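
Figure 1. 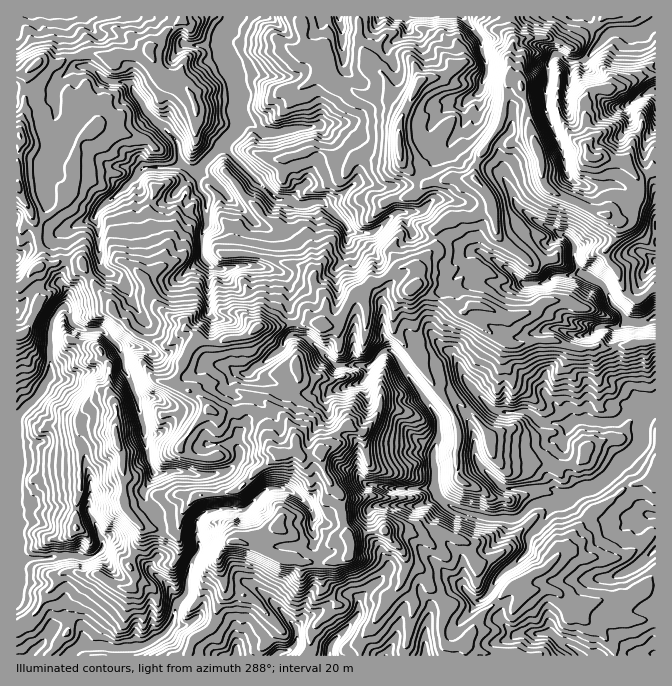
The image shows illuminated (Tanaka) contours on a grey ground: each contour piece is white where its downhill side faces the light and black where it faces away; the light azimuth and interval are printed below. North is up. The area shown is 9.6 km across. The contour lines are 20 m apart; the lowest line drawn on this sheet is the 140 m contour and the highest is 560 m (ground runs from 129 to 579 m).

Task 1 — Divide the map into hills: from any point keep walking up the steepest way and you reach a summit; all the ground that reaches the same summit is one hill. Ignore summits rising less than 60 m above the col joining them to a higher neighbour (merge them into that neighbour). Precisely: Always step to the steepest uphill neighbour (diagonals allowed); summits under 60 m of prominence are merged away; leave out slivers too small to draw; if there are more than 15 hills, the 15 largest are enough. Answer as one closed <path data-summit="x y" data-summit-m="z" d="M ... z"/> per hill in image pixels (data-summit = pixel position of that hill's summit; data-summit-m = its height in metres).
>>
<path data-summit="282 453" data-summit-m="579" d="M464 16l-448 1 0 71 38 4 2 25-5 11 2 25-9 20 0 17 5 17 20 21-17 10-20 3-16 16 0 158 20-17 8-15 6-5 17 1 11-6 14-2 13-13 15-7 4 11 0 6 14 30 6 29 4 30 6 15-10 16 0 10 9 10 8 17 0 10-3 7 0 15-8 12-10-10-15-6-11-12-6-2-5 3-15-34 3-11 0-17-4-11-45 2-25-5 0 190 639-1 0-393-2-3-15-8-19 3-18-13-13 0-14 7-2-6-9-8-5 0-9 9-15-2-7 3-18 27-30-20-6 0-6 6-2 10-3 5-22 21-8 25-2 14 5 8 18 15 10 23 19 22-18 16-5-7-3 0-19 10-40-61-8-7-6 0-16 15-10-2-20 2-8-5-23-23-10-2-4-9 0-12-4-5 0-25-3-8-8-6-22-6 7-23 0-15-7-4 15-13 6-11 11 0 9 5 27-1 30 30 18 0 25-20 25-2 4-4-2-7-10-12-13-3 13-2 34-35 16-25 2-6-2-14 17-13 2-10 3-5 0-15-5-13 0-9z"/><path data-summit="539 152" data-summit-m="498" d="M577 16l-113 1 17 21 0 9 5 13 0 15-3 5-2 10-17 13 2 14-2 6-16 25-34 35-13 2 13 3 12 15 0 4-4 4-16 2 2 12 7 9 10 4 22 0 20 11 13 2 30 20 18-27 7-3 15 2 9-9 8 2 8 12 14-7 13 0 18 13 19-3 17 9 0-47-21-12-15-15-11-2-12 4-10 0-12-5-9-11-5-27-13-28-2-7 2-45 3-7 4-4 5 2 8-11 8-17z"/><path data-summit="412 288" data-summit-m="476" d="M288 199l-11 0-6 11-15 13 7 4 0 15-7 23 22 6 8 6 3 8 0 25 4 5 1 18 3 3 10 2 23 23 8 5 7-2 23 2 16-15 6 0 8 7 40 61 19-10 3 0 5 7 18-16-19-22-10-23-18-15-5-8 0-7 10-32 22-21 3-5 0-7 7-8-26-14-22 0-10-4-7-9-3-12-8 0-25 20-18 0-30-30-27 1z"/><path data-summit="117 442" data-summit-m="490" d="M120 351l-15 7-13 13-14 2-11 6-17-1-6 5-8 15-20 19 0 48 26 6 45-2 4 11 0 17-3 11 15 34 5-3 6 2 11 12 15 6 10 10 8-12 0-15 3-7 0-10-8-17-9-10 0-10 10-16-6-15-4-30-6-29-14-30 0-6z"/><path data-summit="590 157" data-summit-m="490" d="M585 59l-14 3-2 23-3 8 2 14-8 6-12 2 15 35 3 22 9 11 12 5 10 0 12-4 11 2 15 15 20 12 1-85-4 3-8 0-13-9-6-16-10 2-8-4-11-12-2-17-8-8z"/><path data-summit="17 187" data-summit-m="369" d="M27 89l-11 1 1 166 15-15 20-3 17-10-20-21-5-17 0-17 9-20-2-25 5-11-2-25-26-1z"/>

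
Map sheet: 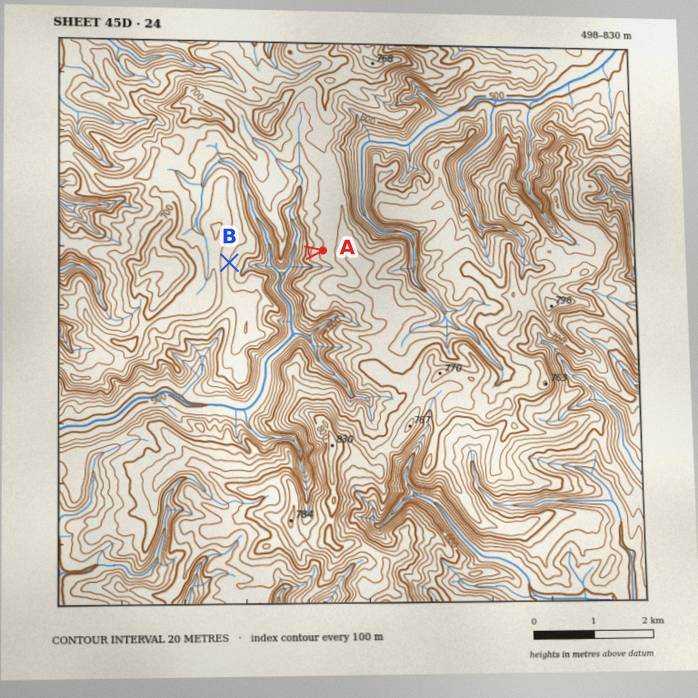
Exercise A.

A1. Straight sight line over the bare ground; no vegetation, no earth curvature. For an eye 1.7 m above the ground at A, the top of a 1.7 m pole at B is in view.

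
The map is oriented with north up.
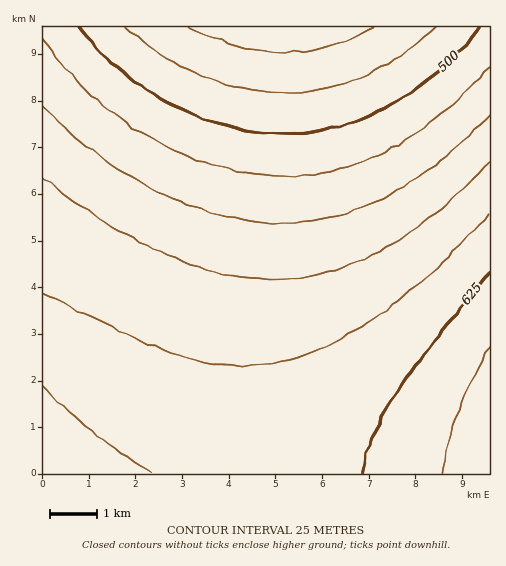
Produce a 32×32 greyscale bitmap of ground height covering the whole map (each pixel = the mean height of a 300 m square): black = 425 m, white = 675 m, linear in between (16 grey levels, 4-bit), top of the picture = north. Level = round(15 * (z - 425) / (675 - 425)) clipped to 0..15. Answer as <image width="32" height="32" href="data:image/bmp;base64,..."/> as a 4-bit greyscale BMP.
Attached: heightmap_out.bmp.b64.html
<image width="32" height="32" href="data:image/bmp;base64,Qk12AgAAAAAAAHYAAAAoAAAAIAAAACAAAAABAAQAAAAAAAACAAATCwAAEwsAABAAAAAAAAAAAAAAABEREQAiIiIAMzMzAERERABVVVUAZmZmAHd3dwCIiIgAmZmZAKqqqgC7u7sAzMzMAN3d3QDu7u4A////AKqqqqu7u7u7u7vMzM3d3u+qqqq7u7u7u7u7zMzN3d7uqqq7u7u7u7u7u7zMzN3e7qqru7u7u7u7u7u8zMzd3u6qu7u7u7u7u7u7u8zMzd3uq7u7u7u7u7u7u7u8zM3d7ru7u7u7u7u7u7u7u8zM3d67u7u7u7u7u7u7u7vMzN3eu7u7u7uqqqqqq7u7vMzN3bu7u7qqqqqqqqqru7vMzN27u7qqqqqqqqqqqqu7vMzdu7qqqqqqqqqqqqqqu7vMzbqqqqqqqqqZmZqqqqq7vMyqqqqqqpmZmZmZmaqqq7vMqqqqqpmZmZmZmZmZqqq7vKqqqpmZmZmYiImZmZmqq7uqqpmZmZiIiIiIiImZmqq7qpmZmYiIiIiIiIiIiZmqq6mZmYiIiId3d3d4iIiZmqqZmZiIiHd3d3d3d3eIiJmqmZiIiHd3d2ZmZnd3d4iJmpmIiHd3dmZmZmZmZ3d4iJmYiHd3ZmZmZVVVZmZnd3iJiId3dmZlVVVVVVVWZmd3iIh3dmZlVVVURERVVVZmd3iHd2ZlVVREREREREVVVmZ3d3ZmVVREREMzM0RERVVmZ3dmVVREQzMzMzMzNERFVmZ2ZVVEQzMzIiIiMzM0RFVmZlVURDMyIiIiIiIjMzRFVmZVRDMyIiIREREiIiMzRFVlVEMzIiERERERERIiMzRF"/>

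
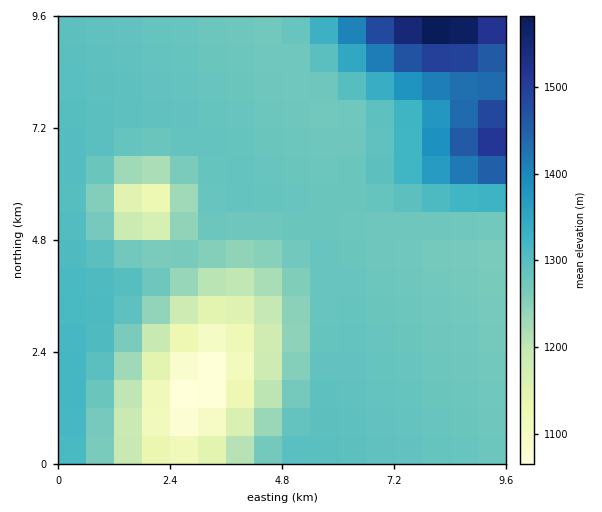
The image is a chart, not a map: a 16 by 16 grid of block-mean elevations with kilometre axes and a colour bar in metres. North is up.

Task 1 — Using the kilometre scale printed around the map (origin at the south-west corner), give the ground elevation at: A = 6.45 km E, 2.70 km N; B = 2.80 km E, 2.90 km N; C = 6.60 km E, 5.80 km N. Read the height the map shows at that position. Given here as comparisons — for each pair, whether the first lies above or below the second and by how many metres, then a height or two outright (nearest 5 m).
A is above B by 150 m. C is above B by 145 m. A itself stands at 1285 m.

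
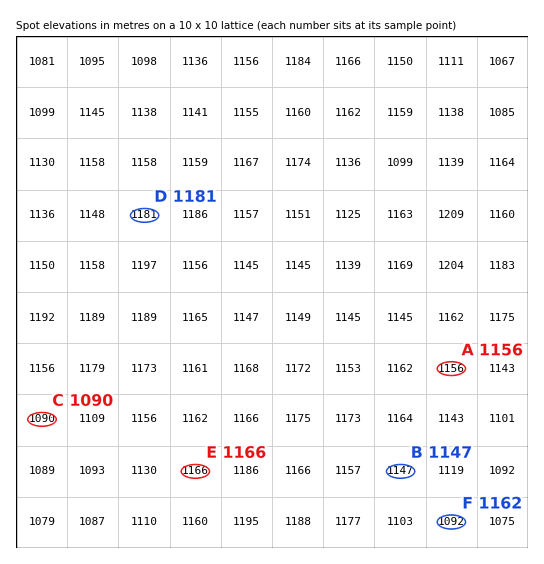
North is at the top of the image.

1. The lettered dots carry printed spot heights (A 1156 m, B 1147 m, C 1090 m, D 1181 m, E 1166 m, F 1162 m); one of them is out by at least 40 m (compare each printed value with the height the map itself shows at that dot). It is F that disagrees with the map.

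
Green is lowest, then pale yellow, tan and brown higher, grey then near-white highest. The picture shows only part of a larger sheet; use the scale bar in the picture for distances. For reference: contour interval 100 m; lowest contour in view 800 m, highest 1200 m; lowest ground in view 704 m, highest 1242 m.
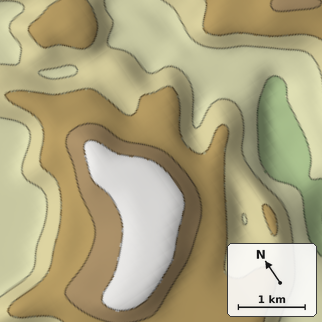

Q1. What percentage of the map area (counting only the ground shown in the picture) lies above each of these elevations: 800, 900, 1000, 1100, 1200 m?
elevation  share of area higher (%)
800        95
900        71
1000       48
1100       20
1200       10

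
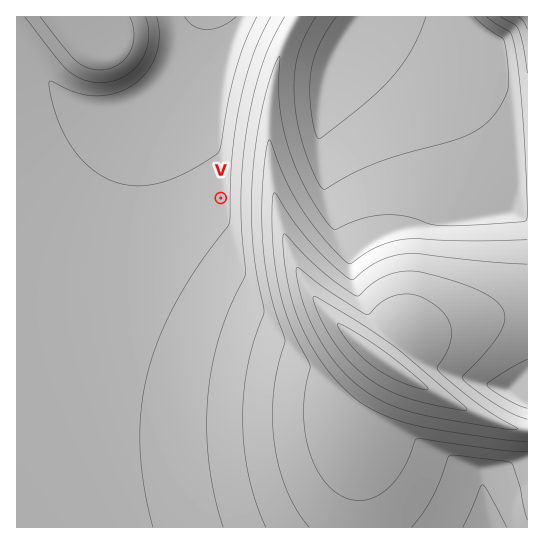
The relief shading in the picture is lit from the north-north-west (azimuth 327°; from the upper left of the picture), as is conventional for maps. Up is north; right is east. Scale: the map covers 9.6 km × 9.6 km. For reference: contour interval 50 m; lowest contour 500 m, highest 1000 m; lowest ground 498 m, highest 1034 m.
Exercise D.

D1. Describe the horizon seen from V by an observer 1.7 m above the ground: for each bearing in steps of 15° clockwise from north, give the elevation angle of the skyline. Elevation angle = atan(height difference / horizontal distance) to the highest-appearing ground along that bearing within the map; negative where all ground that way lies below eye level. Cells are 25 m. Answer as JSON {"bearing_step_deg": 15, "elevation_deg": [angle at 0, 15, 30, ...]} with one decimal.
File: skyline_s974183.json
{"bearing_step_deg": 15, "elevation_deg": [-1.4, 1.6, 5.0, 8.1, 10.5, 12.1, 12.8, 12.6, 11.4, 9.1, 5.6, 2.7, 1.7, 1.1, 0.5, 0.0, -0.0, -0.1, -0.2, -0.2, -0.2, 1.3, 1.3, -1.2]}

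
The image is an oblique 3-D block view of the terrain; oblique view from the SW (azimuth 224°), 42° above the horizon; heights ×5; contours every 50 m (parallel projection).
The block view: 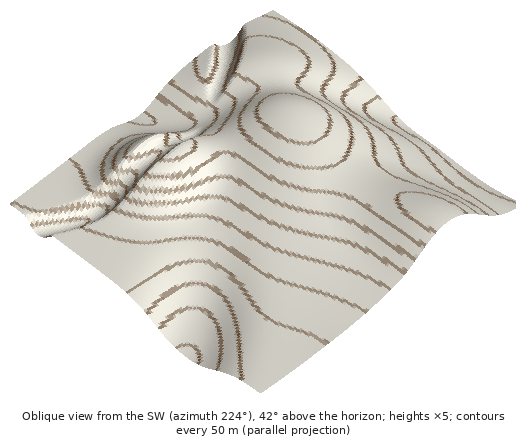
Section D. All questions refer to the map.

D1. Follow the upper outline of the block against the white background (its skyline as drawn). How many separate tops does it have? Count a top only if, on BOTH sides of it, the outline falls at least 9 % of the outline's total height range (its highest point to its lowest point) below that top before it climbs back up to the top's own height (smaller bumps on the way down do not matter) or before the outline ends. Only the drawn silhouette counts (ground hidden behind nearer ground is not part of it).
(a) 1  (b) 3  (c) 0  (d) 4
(a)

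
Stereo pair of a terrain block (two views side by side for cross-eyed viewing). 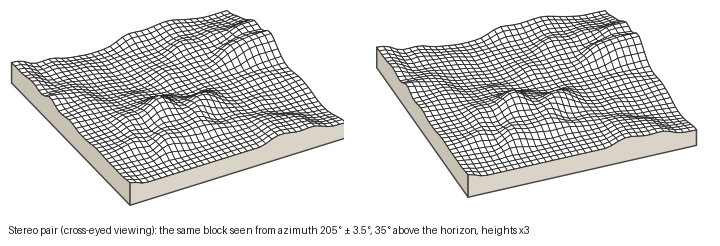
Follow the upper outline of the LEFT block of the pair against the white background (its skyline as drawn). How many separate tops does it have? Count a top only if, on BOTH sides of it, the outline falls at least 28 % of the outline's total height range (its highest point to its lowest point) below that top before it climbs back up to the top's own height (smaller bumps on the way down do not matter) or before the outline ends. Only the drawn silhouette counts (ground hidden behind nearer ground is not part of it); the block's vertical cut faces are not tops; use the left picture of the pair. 1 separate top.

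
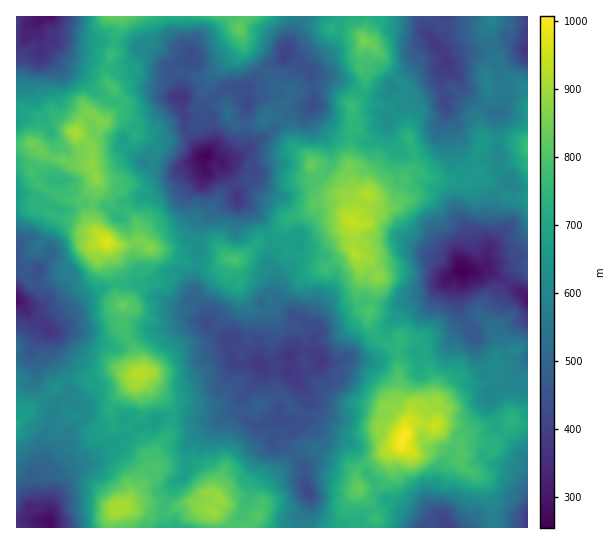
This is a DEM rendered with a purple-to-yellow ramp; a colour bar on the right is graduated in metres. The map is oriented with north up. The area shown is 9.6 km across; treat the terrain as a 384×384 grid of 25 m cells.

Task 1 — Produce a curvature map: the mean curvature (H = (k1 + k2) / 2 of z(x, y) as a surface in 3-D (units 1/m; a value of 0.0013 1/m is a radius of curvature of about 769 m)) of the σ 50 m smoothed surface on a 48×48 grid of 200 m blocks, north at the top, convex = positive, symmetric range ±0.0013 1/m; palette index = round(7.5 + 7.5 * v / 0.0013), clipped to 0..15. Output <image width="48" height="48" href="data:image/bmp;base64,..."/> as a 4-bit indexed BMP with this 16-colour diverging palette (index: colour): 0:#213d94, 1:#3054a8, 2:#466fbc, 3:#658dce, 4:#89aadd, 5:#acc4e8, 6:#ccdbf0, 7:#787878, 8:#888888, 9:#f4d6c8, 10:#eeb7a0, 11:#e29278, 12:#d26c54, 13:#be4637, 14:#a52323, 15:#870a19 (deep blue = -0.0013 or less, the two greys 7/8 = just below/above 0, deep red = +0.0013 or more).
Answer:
<image width="48" height="48" href="data:image/bmp;base64,Qk32BAAAAAAAAHYAAAAoAAAAMAAAADAAAAABAAQAAAAAAIAEAAATCwAAEwsAABAAAAAAAAAAlD0hAKhUMAC8b0YAzo1lAN2qiQDoxKwA8NvMAHh4eACIiIgAyNb0AKC37gB4kuIAVGzSADdGvgAjI6UAGQqHADYwNU3nZ6d6v+lXzWeHiIY82WVXBWOrRkZwemr/znanvPpk3XaFWddatZcwCZK4VkJDRYr/6Zh854+En+lQCrqaJbYkZ5eIykaTR3x3qHUlr+qWeogwTK/1imY7hXipSnnZhqlH2IsQWrl2qJYhqXyhe4Uzqb/1qGR2dVSHiYvENn7Ha7pBaKxVhoxnnMuIXWRXh0ZHapulmn+mYlpWabt76L/Wa5N2VWd3mKeFSruCdGm1czarhHII3fs0SYWuVbY5c8p2WGrXNzmGZ2aHVaZ7bfRbhaeZiYdodYx6kzTZZlWFJldVWJSvaPeftnxWzW5knEW2JyGHV0V1tleIhFJcc7pMlZZ6942TtDXGSpi3e5hm2zyUNr2b55uZ21IIyoeJRWVry5m3l0lliKt1hpl524qv14I2Y3NviNYn7ap2h1aZZsYpxQVomINbZWl4WLV3uIee7/+2epV7ZIJoWWTJbZBne7R4ekVWW1a8y+uXJKU2F4W6E1I0K6WYbYa6ZlGnh4iQWYdrZJZqWJJnKFBJamLEOEbKzKdVJ1hnp1Z8yJJaaYVIeMeOucm4KSCWr1ZARTS8thVVUpYnZbnIFJupS9j9ZjPIWGVnhUmohpl2MTlreKREFJvLU7RtdXutpBR6ZVf8z4ZmpTOXmaE2dquvg3codL5k6ASTdlbO2yNjRkfLJlh6M5pXklZWdo2IcF+HiXcGRJvUA5v9Y1joJGt65klQNVe5IPlMwImVZ2ioWKyKl2XK2mi7/axSI0JDeoQLcJ95YmVHqLjaVVdZ6Fu4mrlYgEY5q4ywOtuZSc6oRW/+c4qWc1+8xmMpcHpXs0uQH/v/uv+mc+1Y94o2ZrqJlUZHZagViUBjfZ34K5dmiLsJ6JQVealokE1HhoVFeoasmM1gPZimZGmHgt1XiL3NlYYWtDeUCP+6Q7kymb11mXY3Bt2sV8qIyqlZUXmJNKxlqVc2YXoxqtcAaJGMeHdpl86pQ7uL2Febhqmplao3Ua0lhlVZe8felYqKibhqVYyDEH+o7JhWcGicMr3JV4l7dbaLp7jTM6xje7x2pIoEYnRLIah+c5pnZ6qqWYyHKnes6ayWYFtzEWJIaZSPxr6llVqmZ5ZyiL3kJm1xaD7KMCZlR8/tpIlIdV6EaG1ym8+Qb5hwX7j5aUaWQH+iRIhXdv1AhG+2zWdS/4fna32Qq3j5ughTaJvDFt0yg35Vg5d5OZ33q1uDeS+SvpZkNY2lJoqWN7ohNPeMSPlGupZCxn+wa4lQAt+WuUnQCIh1XJZ5jNFaqUMAW1h1dVmkOvyUKJylF2jGRqjJJ3ful1WUaYAReZynZyXII8xSxjnnfKdmBHjFToWKuqtlGZihQif8h2lDUm+3zVMVZ5enfoAXMozqcTVWN42n60a1FXqKUoYmZorvg4qXEpWvuCBlZEya+BeEWHSsYEplFbdZIHohFoe/txBmmkf/x1JTaHl4hTZ5aKlYlWUjIDr+VUNm71z5WYMZaXy0tkNScnvbuYqbhFerqahnu1djiHB4d3r6vA=="/>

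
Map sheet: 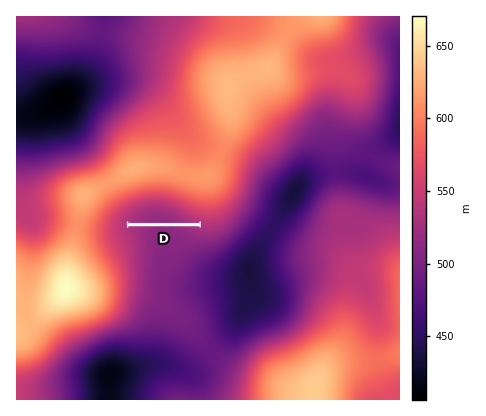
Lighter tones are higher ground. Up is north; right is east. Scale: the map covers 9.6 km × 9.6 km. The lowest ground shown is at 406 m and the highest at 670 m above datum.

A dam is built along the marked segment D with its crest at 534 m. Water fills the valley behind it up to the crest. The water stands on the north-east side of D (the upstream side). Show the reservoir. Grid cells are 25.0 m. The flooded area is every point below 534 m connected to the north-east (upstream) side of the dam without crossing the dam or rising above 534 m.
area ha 49.3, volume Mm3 4.45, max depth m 19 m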